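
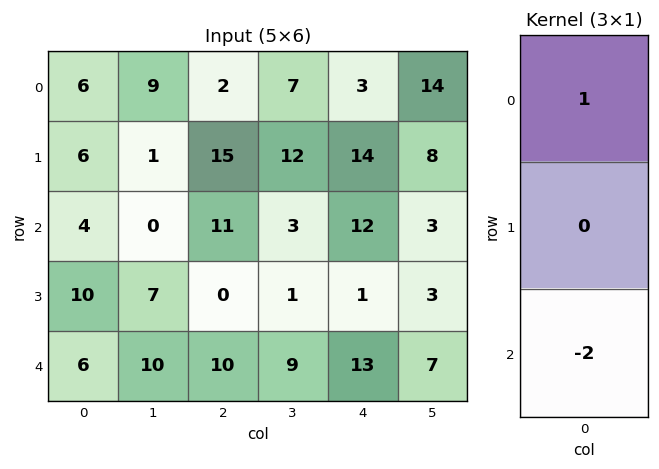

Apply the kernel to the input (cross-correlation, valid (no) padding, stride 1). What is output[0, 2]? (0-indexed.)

The receptive field on the input at this output position is [2 / 15 / 11]. Elementwise product with the kernel and sum: 2·1 + 11·-2.

-20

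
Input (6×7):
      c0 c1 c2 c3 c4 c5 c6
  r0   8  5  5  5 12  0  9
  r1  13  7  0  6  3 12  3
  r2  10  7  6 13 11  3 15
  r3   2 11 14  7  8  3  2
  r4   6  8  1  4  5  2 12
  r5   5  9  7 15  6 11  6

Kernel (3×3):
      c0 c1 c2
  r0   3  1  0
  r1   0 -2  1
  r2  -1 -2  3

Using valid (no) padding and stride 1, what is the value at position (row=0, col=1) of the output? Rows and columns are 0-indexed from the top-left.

The receptive field on the input at this output position is [5 5 5 / 7 0 6 / 7 6 13]. Elementwise product with the kernel and sum: 5·3 + 5·1 + 0·-2 + 6·1 + 7·-1 + 6·-2 + 13·3.

46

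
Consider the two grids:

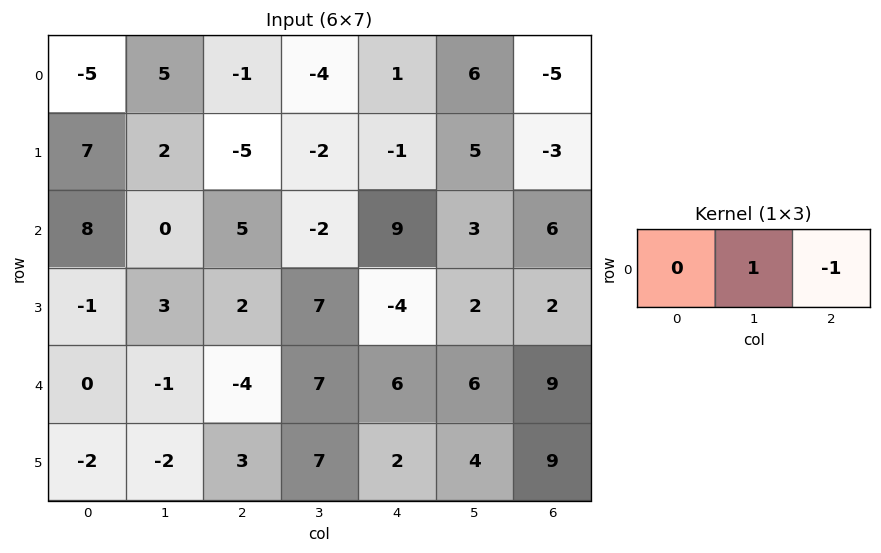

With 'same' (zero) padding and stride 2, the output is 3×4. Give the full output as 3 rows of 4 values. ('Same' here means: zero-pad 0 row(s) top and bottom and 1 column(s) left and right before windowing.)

-10 3 -5 -5
8 7 6 6
1 -11 0 9

Output[0,0]: The receptive field on the zero-padded input at this output position is [0 -5 5]. Elementwise product with the kernel and sum: -5·1 + 5·-1.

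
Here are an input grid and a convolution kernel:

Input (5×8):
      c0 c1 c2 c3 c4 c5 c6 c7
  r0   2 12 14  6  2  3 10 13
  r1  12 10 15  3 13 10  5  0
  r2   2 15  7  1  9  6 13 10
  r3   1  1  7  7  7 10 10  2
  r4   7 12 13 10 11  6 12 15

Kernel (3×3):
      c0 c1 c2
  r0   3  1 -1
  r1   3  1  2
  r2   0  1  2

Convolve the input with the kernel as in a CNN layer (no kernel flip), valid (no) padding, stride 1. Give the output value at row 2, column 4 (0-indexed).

101

The receptive field on the input at this output position is [9 6 13 / 7 10 10 / 11 6 12]. Elementwise product with the kernel and sum: 9·3 + 6·1 + 13·-1 + 7·3 + 10·1 + 10·2 + 6·1 + 12·2.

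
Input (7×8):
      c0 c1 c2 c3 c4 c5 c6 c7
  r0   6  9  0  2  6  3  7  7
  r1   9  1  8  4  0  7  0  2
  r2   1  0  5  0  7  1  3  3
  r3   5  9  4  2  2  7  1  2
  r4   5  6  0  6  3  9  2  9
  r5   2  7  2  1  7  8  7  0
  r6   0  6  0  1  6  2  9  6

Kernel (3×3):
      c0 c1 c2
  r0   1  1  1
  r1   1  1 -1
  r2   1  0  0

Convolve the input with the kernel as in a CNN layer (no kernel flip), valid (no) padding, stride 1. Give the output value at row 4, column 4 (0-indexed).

28

The receptive field on the input at this output position is [3 9 2 / 7 8 7 / 6 2 9]. Elementwise product with the kernel and sum: 3·1 + 9·1 + 2·1 + 7·1 + 8·1 + 7·-1 + 6·1.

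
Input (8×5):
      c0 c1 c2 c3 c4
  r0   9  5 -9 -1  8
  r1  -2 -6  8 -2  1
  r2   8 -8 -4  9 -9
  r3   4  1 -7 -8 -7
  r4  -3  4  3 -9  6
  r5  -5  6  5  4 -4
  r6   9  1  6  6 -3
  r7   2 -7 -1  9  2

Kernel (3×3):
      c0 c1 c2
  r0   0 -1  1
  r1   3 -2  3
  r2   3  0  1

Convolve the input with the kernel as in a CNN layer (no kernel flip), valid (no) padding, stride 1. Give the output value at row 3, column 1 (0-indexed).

0

The receptive field on the input at this output position is [1 -7 -8 / 4 3 -9 / 6 5 4]. Elementwise product with the kernel and sum: -7·-1 + -8·1 + 4·3 + 3·-2 + -9·3 + 6·3 + 4·1.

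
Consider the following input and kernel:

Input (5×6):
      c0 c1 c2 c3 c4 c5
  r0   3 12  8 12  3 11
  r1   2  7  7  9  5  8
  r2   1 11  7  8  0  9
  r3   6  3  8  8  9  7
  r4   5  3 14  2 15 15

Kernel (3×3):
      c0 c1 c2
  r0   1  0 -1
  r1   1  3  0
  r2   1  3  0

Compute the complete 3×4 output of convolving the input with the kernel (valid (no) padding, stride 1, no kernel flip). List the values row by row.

Output[0,0]: The receptive field on the input at this output position is [3 12 8 / 2 7 7 / 1 11 7]. Elementwise product with the kernel and sum: 3·1 + 8·-1 + 2·1 + 7·3 + 1·1 + 11·3.
Output[0,1]: The receptive field on the input at this output position is [12 8 12 / 7 7 9 / 11 7 8]. Elementwise product with the kernel and sum: 12·1 + 12·-1 + 7·1 + 7·3 + 11·1 + 7·3.

52 60 70 33
44 57 65 44
23 75 59 81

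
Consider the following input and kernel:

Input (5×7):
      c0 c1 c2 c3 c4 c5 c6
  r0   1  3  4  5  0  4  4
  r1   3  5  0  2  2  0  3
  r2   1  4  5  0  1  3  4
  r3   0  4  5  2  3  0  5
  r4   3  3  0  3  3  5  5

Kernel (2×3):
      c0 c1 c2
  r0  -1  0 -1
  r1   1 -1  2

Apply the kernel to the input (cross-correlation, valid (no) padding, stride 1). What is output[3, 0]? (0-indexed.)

-5

The receptive field on the input at this output position is [0 4 5 / 3 3 0]. Elementwise product with the kernel and sum: 0·-1 + 5·-1 + 3·1 + 3·-1 + 0·2.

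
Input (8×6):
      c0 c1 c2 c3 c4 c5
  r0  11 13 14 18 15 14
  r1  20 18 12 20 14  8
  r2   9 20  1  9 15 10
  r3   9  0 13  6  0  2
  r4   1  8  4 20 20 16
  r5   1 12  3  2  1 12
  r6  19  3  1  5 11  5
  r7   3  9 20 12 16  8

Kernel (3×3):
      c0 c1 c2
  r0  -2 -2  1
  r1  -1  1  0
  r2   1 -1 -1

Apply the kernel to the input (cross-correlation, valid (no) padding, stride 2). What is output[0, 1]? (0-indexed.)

The receptive field on the input at this output position is [14 18 15 / 12 20 14 / 1 9 15]. Elementwise product with the kernel and sum: 14·-2 + 18·-2 + 15·1 + 12·-1 + 20·1 + 1·1 + 9·-1 + 15·-1.

-64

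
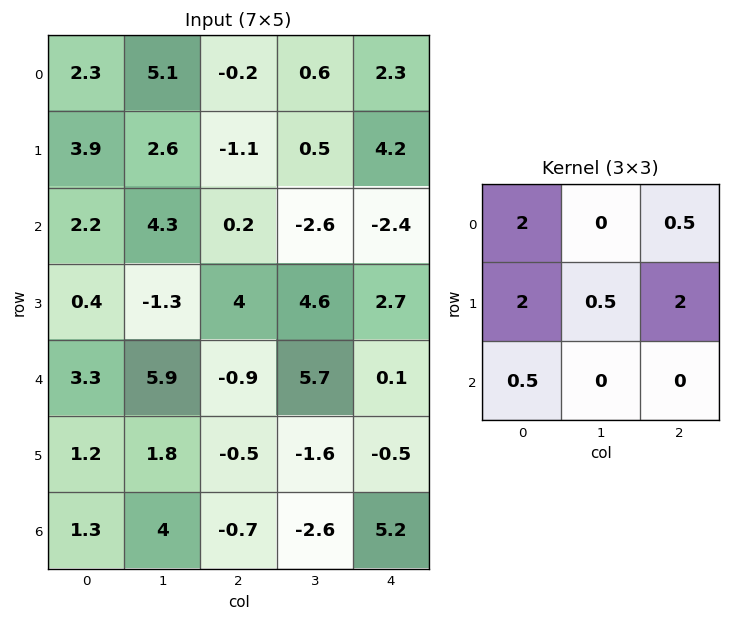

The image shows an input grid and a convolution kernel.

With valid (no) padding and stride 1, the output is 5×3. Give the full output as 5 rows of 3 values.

Output[0,0]: The receptive field on the input at this output position is [2.3 5.1 -0.2 / 3.9 2.6 -1.1 / 2.2 4.3 0.2]. Elementwise product with the kernel and sum: 2.3·2 + -0.2·0.5 + 3.9·2 + 2.6·0.5 + -1.1·2 + 2.2·0.5.
Output[0,1]: The receptive field on the input at this output position is [5.1 -0.2 0.6 / 2.6 -1.1 0.5 / 4.3 0.2 -2.6]. Elementwise product with the kernel and sum: 5.1·2 + 0.6·0.5 + 2.6·2 + -1.1·0.5 + 0.5·2 + 4.3·0.5.

12.5 18.3 7.3
14.4 8.3 -3.8
14.3 18.85 14.45
11.15 23.35 10.35
9.1 16.8 -4.9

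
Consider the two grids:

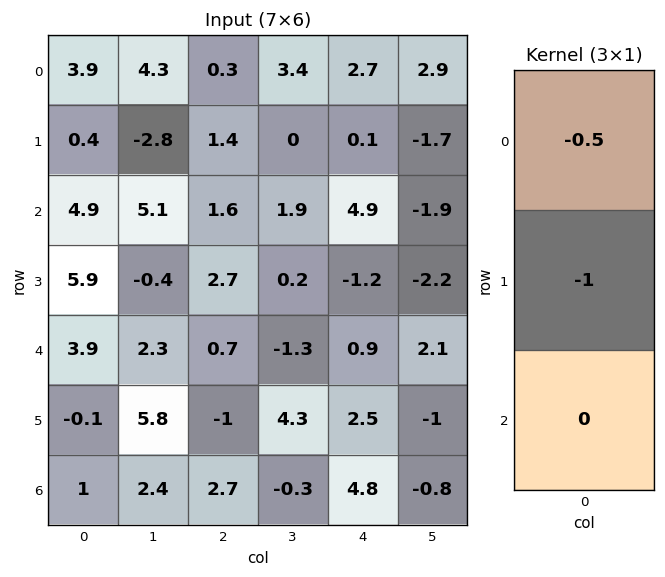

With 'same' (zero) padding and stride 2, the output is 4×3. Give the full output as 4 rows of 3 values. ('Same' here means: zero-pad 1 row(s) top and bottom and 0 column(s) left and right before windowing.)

Output[0,0]: The receptive field on the zero-padded input at this output position is [0 / 3.9 / 0.4]. Elementwise product with the kernel and sum: 0·-0.5 + 3.9·-1.

-3.9 -0.3 -2.7
-5.1 -2.3 -4.95
-6.85 -2.05 -0.3
-0.95 -2.2 -6.05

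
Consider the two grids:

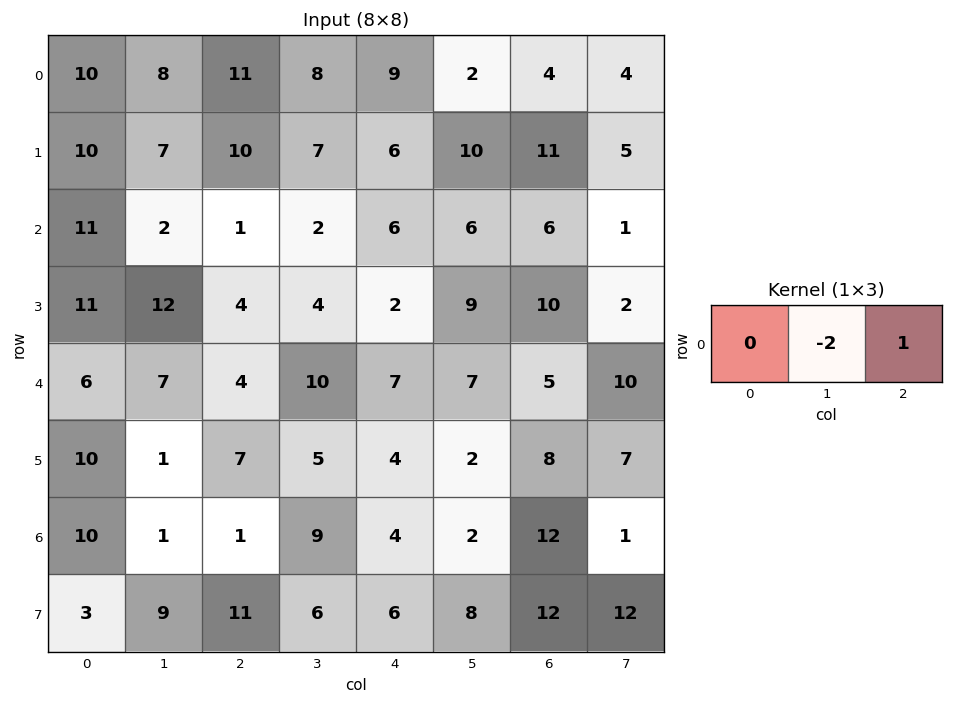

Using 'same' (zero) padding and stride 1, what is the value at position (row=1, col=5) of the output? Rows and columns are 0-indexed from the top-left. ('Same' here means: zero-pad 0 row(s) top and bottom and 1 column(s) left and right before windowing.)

-9

The receptive field on the zero-padded input at this output position is [6 10 11]. Elementwise product with the kernel and sum: 10·-2 + 11·1.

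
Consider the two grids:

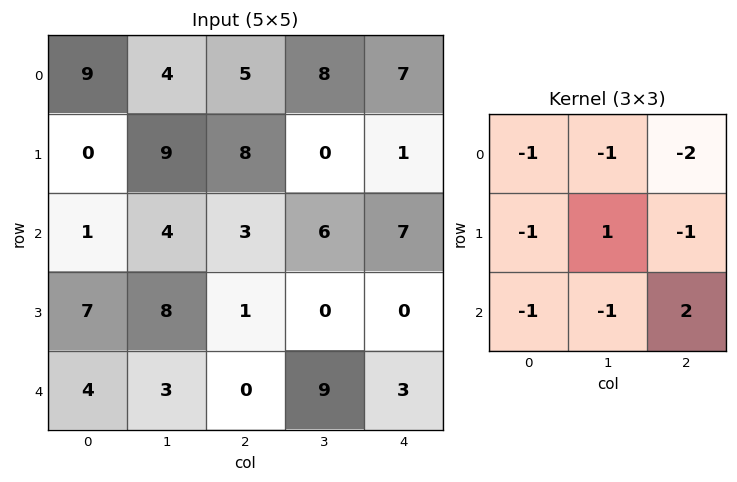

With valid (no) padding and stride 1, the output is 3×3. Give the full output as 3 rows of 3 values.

Output[0,0]: The receptive field on the input at this output position is [9 4 5 / 0 9 8 / 1 4 3]. Elementwise product with the kernel and sum: 9·-1 + 4·-1 + 5·-2 + 0·-1 + 9·1 + 8·-1 + 1·-1 + 4·-1 + 3·2.
Output[0,1]: The receptive field on the input at this output position is [4 5 8 / 9 8 0 / 4 3 6]. Elementwise product with the kernel and sum: 4·-1 + 5·-1 + 8·-2 + 9·-1 + 8·1 + 0·-1 + 4·-1 + 3·-1 + 6·2.

-21 -21 -31
-38 -33 -15
-18 -11 -27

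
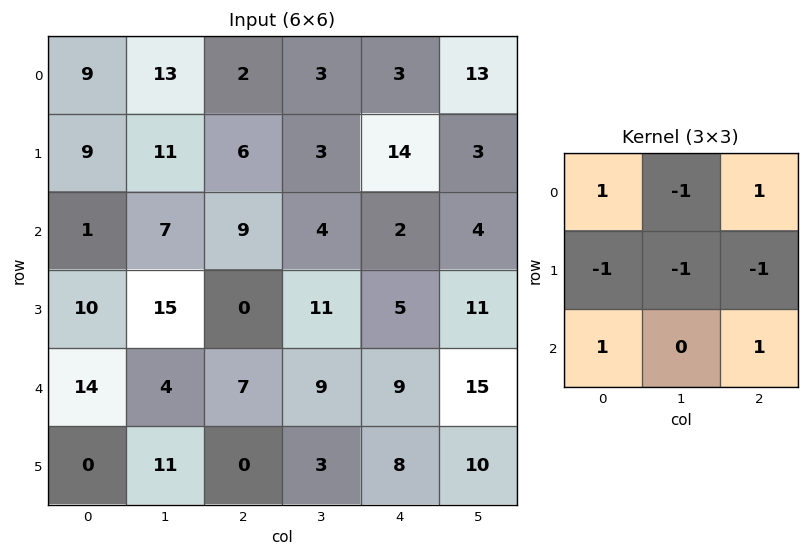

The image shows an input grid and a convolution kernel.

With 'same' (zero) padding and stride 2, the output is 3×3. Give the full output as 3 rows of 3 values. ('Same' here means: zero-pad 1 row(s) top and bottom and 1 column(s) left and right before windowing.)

Output[0,0]: The receptive field on the zero-padded input at this output position is [0 0 0 / 0 9 13 / 0 9 11]. Elementwise product with the kernel and sum: 0·1 + 0·-1 + 0·1 + 0·-1 + 9·-1 + 13·-1 + 0·1 + 11·1.
Output[0,1]: The receptive field on the zero-padded input at this output position is [0 0 0 / 13 2 3 / 11 6 3]. Elementwise product with the kernel and sum: 0·1 + 0·-1 + 0·1 + 13·-1 + 2·-1 + 3·-1 + 11·1 + 3·1.

-11 -4 -13
9 14 4
-2 20 -3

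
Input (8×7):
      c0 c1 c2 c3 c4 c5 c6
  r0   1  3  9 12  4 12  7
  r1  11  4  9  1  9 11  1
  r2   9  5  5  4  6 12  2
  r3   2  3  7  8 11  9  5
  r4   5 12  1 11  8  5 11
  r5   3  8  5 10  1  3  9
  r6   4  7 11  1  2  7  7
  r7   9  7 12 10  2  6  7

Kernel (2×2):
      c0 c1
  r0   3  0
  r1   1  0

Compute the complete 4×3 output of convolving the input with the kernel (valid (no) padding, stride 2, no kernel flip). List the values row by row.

Output[0,0]: The receptive field on the input at this output position is [1 3 / 11 4]. Elementwise product with the kernel and sum: 1·3 + 11·1.

14 36 21
29 22 29
18 8 25
21 45 8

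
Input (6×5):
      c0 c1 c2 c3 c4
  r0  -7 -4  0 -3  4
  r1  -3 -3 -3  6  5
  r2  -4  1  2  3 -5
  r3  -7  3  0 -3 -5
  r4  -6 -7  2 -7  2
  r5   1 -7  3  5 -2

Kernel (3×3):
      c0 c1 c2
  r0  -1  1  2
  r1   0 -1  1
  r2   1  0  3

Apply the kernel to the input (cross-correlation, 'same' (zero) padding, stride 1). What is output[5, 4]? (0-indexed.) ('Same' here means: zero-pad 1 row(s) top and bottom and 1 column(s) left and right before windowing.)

The receptive field on the zero-padded input at this output position is [-7 2 0 / 5 -2 0 / 0 0 0]. Elementwise product with the kernel and sum: -7·-1 + 2·1 + 0·2 + -2·-1 + 0·1 + 0·1 + 0·3.

11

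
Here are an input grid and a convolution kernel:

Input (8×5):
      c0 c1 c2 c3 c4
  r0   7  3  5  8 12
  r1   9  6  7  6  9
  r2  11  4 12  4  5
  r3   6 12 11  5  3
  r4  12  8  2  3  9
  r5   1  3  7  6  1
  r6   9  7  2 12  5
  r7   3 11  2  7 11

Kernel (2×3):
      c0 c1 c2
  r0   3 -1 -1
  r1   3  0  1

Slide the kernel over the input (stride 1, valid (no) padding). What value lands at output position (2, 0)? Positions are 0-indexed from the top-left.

46

The receptive field on the input at this output position is [11 4 12 / 6 12 11]. Elementwise product with the kernel and sum: 11·3 + 4·-1 + 12·-1 + 6·3 + 11·1.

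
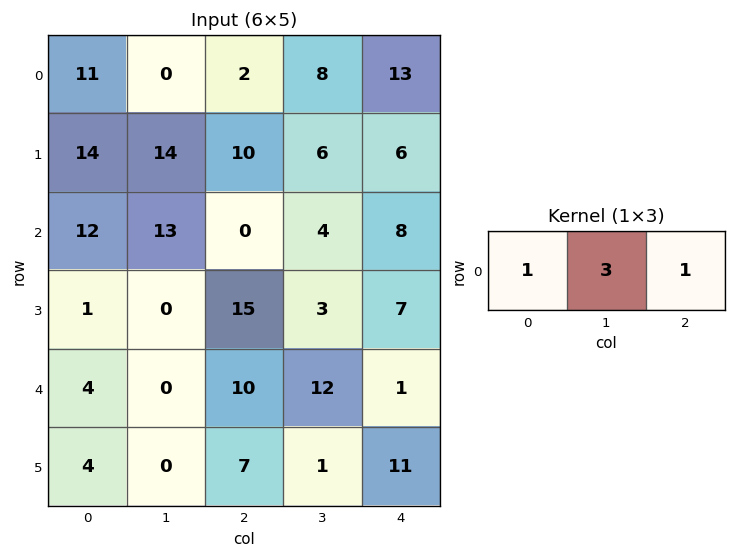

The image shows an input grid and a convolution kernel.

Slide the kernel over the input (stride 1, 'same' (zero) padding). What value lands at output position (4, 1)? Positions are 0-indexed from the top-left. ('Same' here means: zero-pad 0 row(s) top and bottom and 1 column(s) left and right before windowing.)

The receptive field on the zero-padded input at this output position is [4 0 10]. Elementwise product with the kernel and sum: 4·1 + 0·3 + 10·1.

14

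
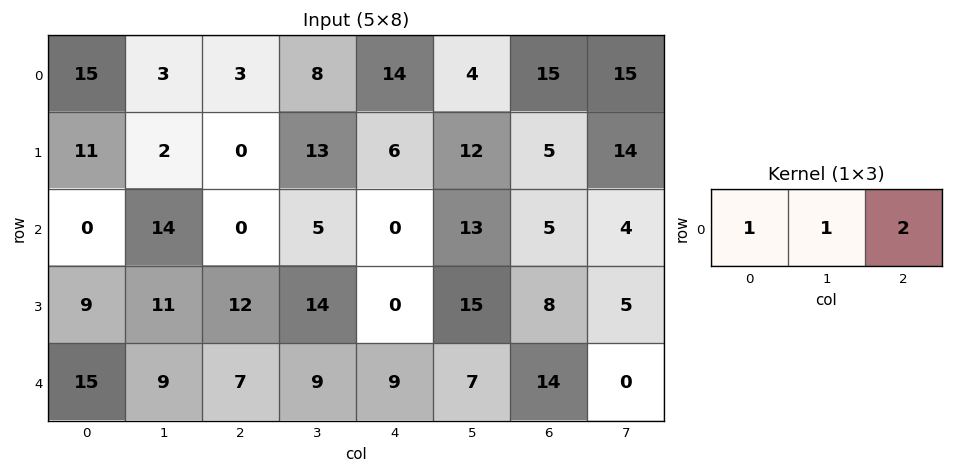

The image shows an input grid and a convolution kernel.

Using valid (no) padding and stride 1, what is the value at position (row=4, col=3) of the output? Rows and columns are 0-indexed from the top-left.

The receptive field on the input at this output position is [9 9 7]. Elementwise product with the kernel and sum: 9·1 + 9·1 + 7·2.

32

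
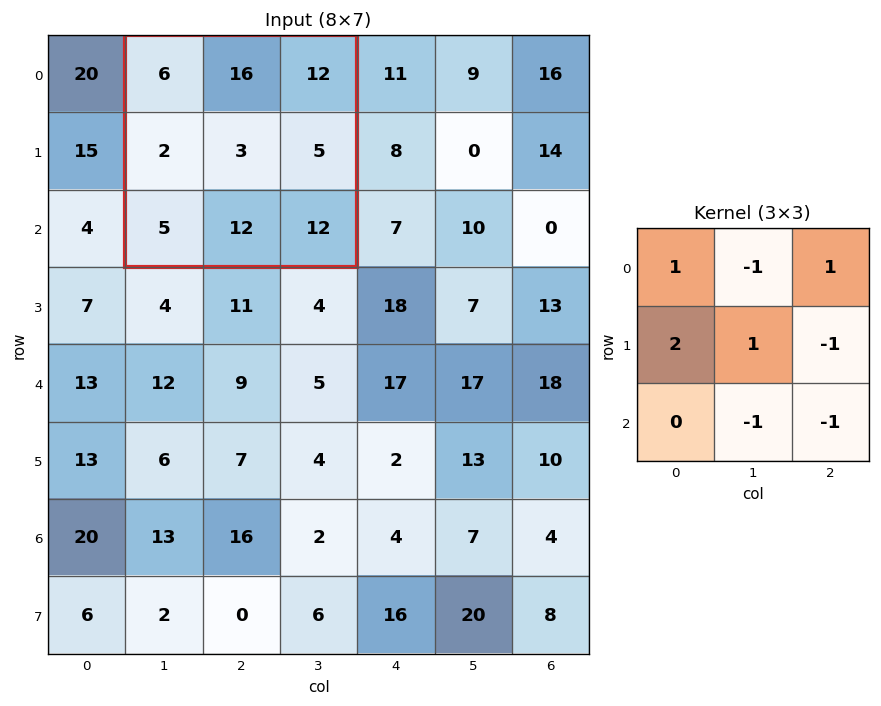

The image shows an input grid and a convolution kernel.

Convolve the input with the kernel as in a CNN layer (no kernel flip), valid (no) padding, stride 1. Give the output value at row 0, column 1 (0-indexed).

The receptive field on the input at this output position is [6 16 12 / 2 3 5 / 5 12 12]. Elementwise product with the kernel and sum: 6·1 + 16·-1 + 12·1 + 2·2 + 3·1 + 5·-1 + 12·-1 + 12·-1.

-20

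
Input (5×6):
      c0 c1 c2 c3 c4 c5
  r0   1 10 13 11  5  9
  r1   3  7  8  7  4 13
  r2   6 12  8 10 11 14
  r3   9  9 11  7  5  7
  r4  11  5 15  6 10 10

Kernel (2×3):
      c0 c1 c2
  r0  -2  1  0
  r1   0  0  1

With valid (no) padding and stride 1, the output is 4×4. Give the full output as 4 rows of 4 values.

16 0 -11 -4
9 4 2 4
11 -9 -1 -2
6 -1 -5 1

Output[0,0]: The receptive field on the input at this output position is [1 10 13 / 3 7 8]. Elementwise product with the kernel and sum: 1·-2 + 10·1 + 8·1.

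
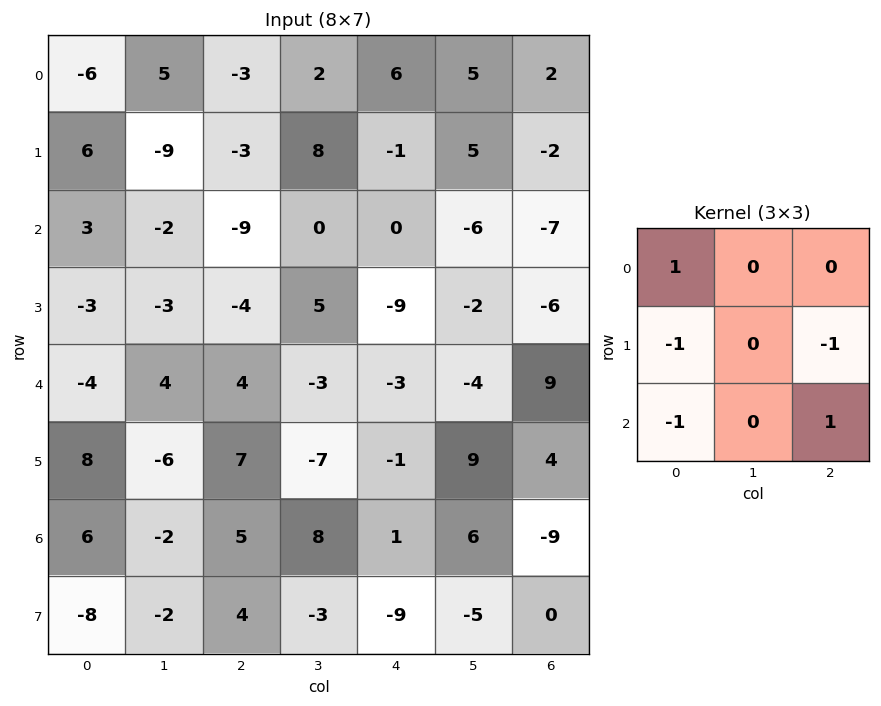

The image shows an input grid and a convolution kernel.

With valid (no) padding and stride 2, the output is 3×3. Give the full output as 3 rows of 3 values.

Output[0,0]: The receptive field on the input at this output position is [-6 5 -3 / 6 -9 -3 / 3 -2 -9]. Elementwise product with the kernel and sum: -6·1 + 6·-1 + -3·-1 + 3·-1 + -9·1.
Output[0,1]: The receptive field on the input at this output position is [-3 2 6 / -3 8 -1 / -9 0 0]. Elementwise product with the kernel and sum: -3·1 + -3·-1 + -1·-1 + -9·-1 + 0·1.

-21 10 2
18 -3 27
-20 -6 -16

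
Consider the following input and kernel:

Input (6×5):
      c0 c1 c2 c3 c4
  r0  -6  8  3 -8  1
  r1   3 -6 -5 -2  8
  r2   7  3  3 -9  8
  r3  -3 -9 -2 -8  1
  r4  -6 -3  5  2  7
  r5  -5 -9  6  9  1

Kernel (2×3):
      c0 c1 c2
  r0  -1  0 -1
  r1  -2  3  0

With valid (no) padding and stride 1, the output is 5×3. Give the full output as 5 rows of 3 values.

-21 -3 0
-3 11 -36
-31 18 -31
8 38 -3
-16 37 3

Output[0,0]: The receptive field on the input at this output position is [-6 8 3 / 3 -6 -5]. Elementwise product with the kernel and sum: -6·-1 + 3·-1 + 3·-2 + -6·3.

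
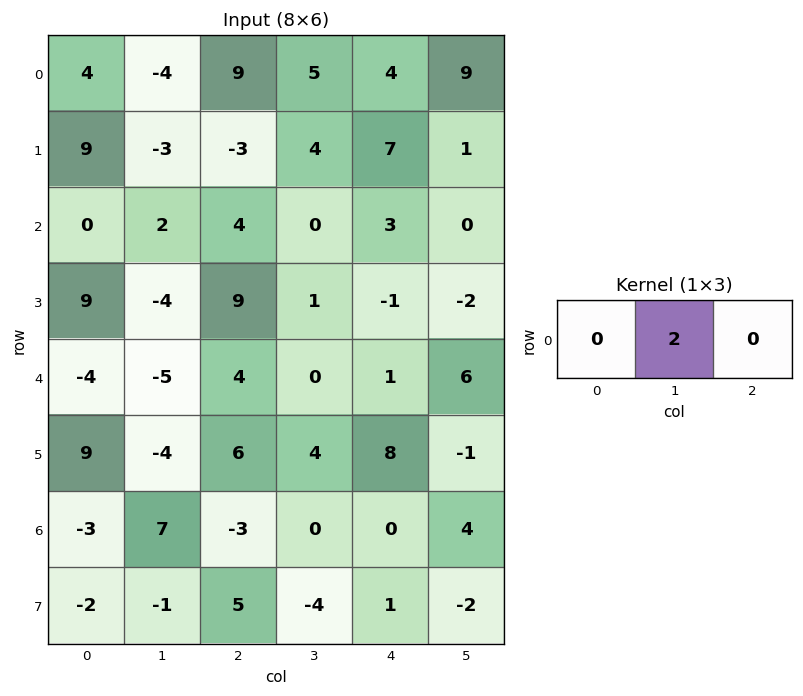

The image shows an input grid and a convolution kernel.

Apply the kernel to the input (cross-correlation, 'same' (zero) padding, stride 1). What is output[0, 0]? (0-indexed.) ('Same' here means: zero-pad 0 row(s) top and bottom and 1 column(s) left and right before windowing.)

8

The receptive field on the zero-padded input at this output position is [0 4 -4]. Elementwise product with the kernel and sum: 4·2.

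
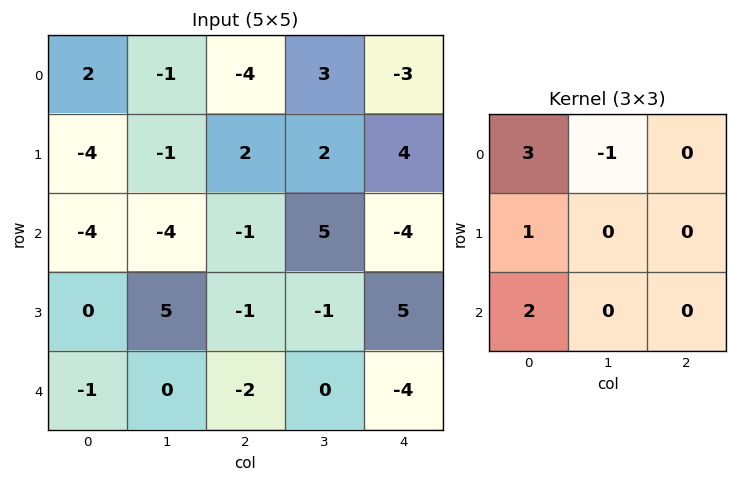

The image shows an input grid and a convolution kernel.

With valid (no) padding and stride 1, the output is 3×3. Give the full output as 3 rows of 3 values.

Output[0,0]: The receptive field on the input at this output position is [2 -1 -4 / -4 -1 2 / -4 -4 -1]. Elementwise product with the kernel and sum: 2·3 + -1·-1 + -4·1 + -4·2.
Output[0,1]: The receptive field on the input at this output position is [-1 -4 3 / -1 2 2 / -4 -1 5]. Elementwise product with the kernel and sum: -1·3 + -4·-1 + -1·1 + -4·2.

-5 -8 -15
-15 1 1
-10 -6 -13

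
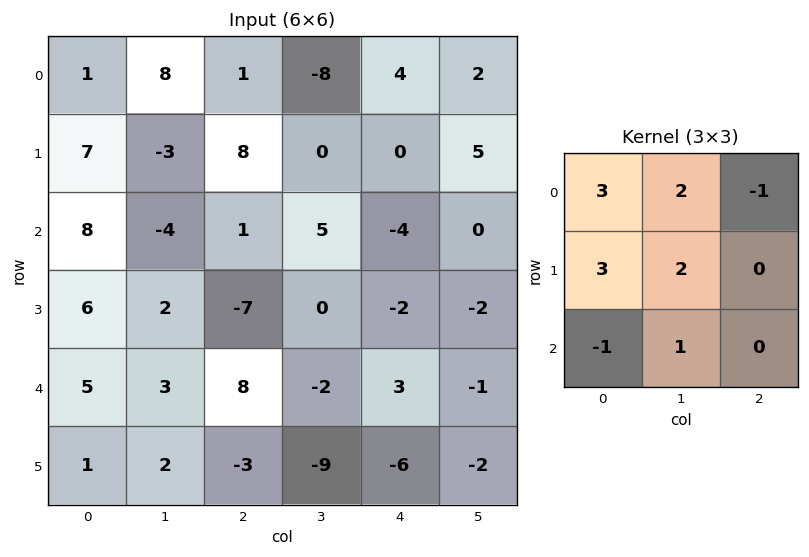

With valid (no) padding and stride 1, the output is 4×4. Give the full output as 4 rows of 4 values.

21 46 11 -27
19 -12 44 0
35 -18 -14 8
51 12 -5 1

Output[0,0]: The receptive field on the input at this output position is [1 8 1 / 7 -3 8 / 8 -4 1]. Elementwise product with the kernel and sum: 1·3 + 8·2 + 1·-1 + 7·3 + -3·2 + 8·-1 + -4·1.
Output[0,1]: The receptive field on the input at this output position is [8 1 -8 / -3 8 0 / -4 1 5]. Elementwise product with the kernel and sum: 8·3 + 1·2 + -8·-1 + -3·3 + 8·2 + -4·-1 + 1·1.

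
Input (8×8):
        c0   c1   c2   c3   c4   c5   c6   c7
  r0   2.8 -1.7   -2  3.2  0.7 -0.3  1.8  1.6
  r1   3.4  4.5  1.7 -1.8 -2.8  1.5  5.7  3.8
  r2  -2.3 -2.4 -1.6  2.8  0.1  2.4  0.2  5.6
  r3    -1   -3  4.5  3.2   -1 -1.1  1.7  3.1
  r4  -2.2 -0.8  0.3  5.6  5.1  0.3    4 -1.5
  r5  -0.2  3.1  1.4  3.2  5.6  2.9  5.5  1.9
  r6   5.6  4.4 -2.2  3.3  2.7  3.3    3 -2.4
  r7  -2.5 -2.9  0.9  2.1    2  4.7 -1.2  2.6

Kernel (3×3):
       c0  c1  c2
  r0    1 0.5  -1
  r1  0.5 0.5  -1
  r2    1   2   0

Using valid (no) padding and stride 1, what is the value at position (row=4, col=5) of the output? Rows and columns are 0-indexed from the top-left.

The receptive field on the input at this output position is [0.3 4 -1.5 / 2.9 5.5 1.9 / 3.3 3 -2.4]. Elementwise product with the kernel and sum: 0.3·1 + 4·0.5 + -1.5·-1 + 2.9·0.5 + 5.5·0.5 + 1.9·-1 + 3.3·1 + 3·2.

15.4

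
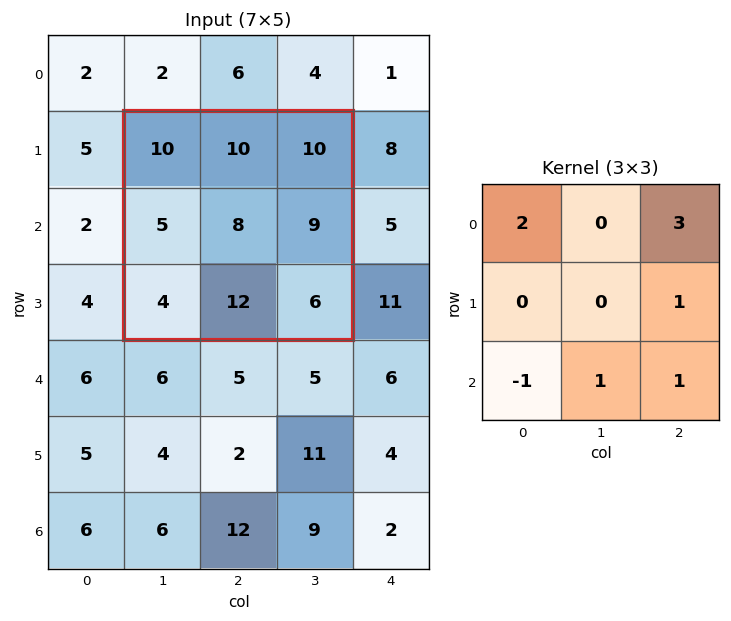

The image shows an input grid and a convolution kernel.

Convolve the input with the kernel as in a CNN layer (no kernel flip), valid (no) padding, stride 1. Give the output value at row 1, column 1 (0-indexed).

73

The receptive field on the input at this output position is [10 10 10 / 5 8 9 / 4 12 6]. Elementwise product with the kernel and sum: 10·2 + 10·3 + 9·1 + 4·-1 + 12·1 + 6·1.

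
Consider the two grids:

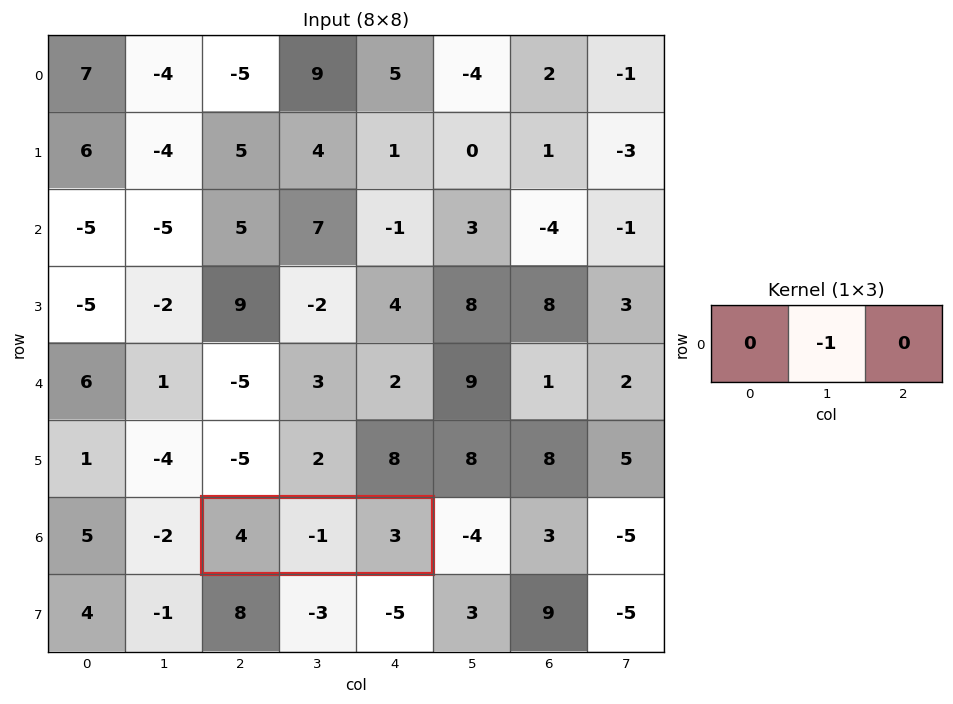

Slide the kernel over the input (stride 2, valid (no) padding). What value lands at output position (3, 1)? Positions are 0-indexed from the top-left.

The receptive field on the input at this output position is [4 -1 3]. Elementwise product with the kernel and sum: -1·-1.

1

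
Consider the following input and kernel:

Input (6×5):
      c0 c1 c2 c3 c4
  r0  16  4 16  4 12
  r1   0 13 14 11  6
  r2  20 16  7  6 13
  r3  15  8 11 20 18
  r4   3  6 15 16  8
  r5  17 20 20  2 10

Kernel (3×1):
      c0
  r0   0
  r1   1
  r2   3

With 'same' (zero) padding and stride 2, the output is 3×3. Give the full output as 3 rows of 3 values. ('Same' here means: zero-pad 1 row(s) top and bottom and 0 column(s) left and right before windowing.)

Output[0,0]: The receptive field on the zero-padded input at this output position is [0 / 16 / 0]. Elementwise product with the kernel and sum: 16·1 + 0·3.

16 58 30
65 40 67
54 75 38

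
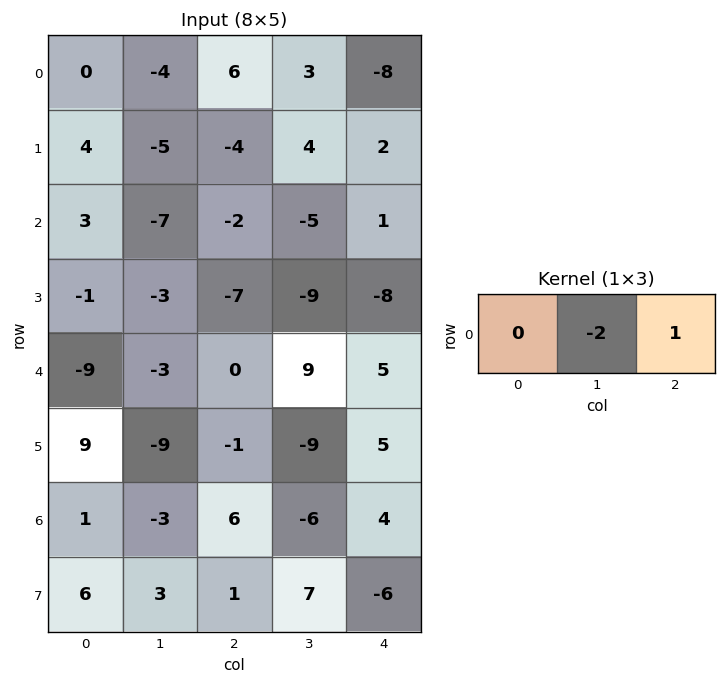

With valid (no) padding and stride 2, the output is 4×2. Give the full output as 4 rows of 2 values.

Output[0,0]: The receptive field on the input at this output position is [0 -4 6]. Elementwise product with the kernel and sum: -4·-2 + 6·1.

14 -14
12 11
6 -13
12 16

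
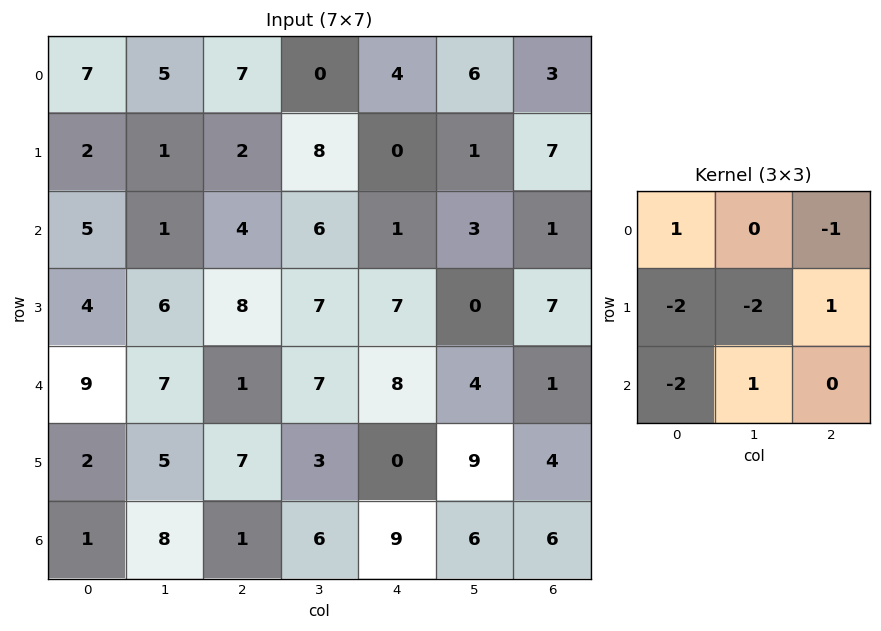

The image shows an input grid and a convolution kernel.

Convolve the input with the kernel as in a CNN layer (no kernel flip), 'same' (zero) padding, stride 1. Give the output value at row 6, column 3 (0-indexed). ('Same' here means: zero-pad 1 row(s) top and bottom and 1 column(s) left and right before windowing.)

The receptive field on the zero-padded input at this output position is [7 3 0 / 1 6 9 / 0 0 0]. Elementwise product with the kernel and sum: 7·1 + 0·-1 + 1·-2 + 6·-2 + 9·1 + 0·-2 + 0·1.

2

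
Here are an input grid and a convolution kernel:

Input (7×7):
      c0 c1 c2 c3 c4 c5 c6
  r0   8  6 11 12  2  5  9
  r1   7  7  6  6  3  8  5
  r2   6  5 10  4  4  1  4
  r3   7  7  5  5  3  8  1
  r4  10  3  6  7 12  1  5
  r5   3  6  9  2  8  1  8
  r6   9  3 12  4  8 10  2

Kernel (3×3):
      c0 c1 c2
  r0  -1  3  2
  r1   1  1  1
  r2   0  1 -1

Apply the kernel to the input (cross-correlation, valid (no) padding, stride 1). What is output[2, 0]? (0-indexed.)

45

The receptive field on the input at this output position is [6 5 10 / 7 7 5 / 10 3 6]. Elementwise product with the kernel and sum: 6·-1 + 5·3 + 10·2 + 7·1 + 7·1 + 5·1 + 3·1 + 6·-1.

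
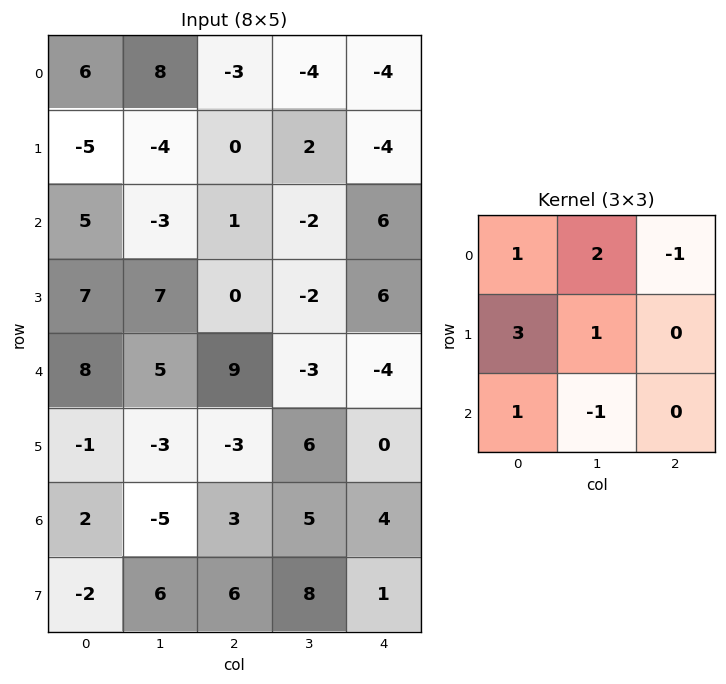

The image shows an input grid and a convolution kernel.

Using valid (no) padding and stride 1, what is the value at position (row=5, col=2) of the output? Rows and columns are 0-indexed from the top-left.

21

The receptive field on the input at this output position is [-3 6 0 / 3 5 4 / 6 8 1]. Elementwise product with the kernel and sum: -3·1 + 6·2 + 0·-1 + 3·3 + 5·1 + 6·1 + 8·-1.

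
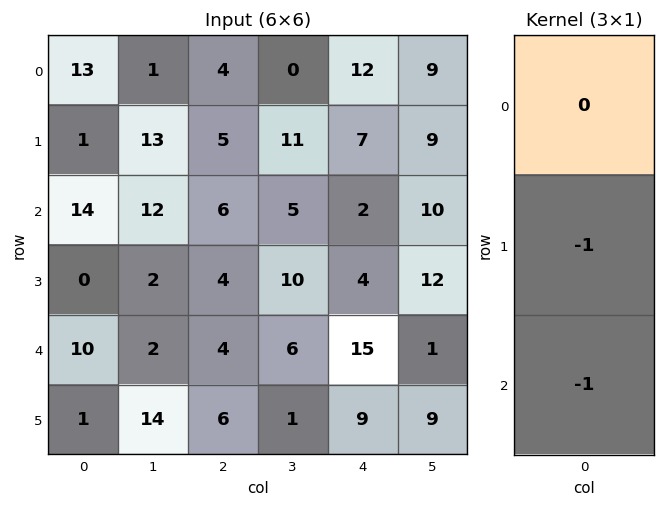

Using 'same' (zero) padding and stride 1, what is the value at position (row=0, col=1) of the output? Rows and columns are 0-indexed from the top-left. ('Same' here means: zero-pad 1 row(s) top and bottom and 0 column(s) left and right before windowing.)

-14

The receptive field on the zero-padded input at this output position is [0 / 1 / 13]. Elementwise product with the kernel and sum: 1·-1 + 13·-1.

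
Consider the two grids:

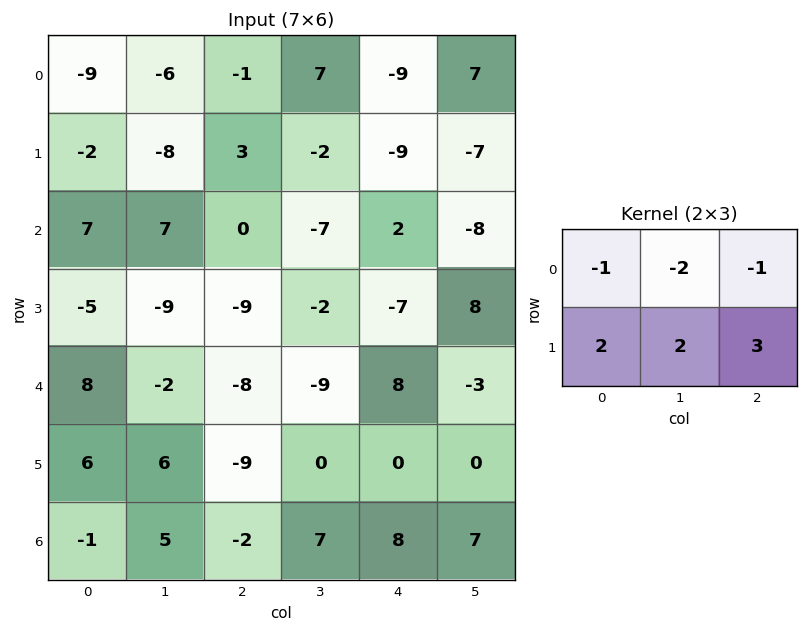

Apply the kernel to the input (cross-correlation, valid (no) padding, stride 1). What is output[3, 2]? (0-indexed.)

10

The receptive field on the input at this output position is [-9 -2 -7 / -8 -9 8]. Elementwise product with the kernel and sum: -9·-1 + -2·-2 + -7·-1 + -8·2 + -9·2 + 8·3.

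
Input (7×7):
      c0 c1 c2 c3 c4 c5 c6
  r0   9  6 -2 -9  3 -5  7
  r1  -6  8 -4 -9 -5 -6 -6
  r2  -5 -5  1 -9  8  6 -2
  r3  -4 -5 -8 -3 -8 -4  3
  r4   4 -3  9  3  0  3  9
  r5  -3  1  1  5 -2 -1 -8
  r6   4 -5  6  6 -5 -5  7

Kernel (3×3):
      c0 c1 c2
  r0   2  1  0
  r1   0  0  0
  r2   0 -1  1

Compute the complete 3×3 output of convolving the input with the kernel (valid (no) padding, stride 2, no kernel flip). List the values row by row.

30 4 -7
-3 -10 28
16 10 15

Output[0,0]: The receptive field on the input at this output position is [9 6 -2 / -6 8 -4 / -5 -5 1]. Elementwise product with the kernel and sum: 9·2 + 6·1 + -5·-1 + 1·1.
Output[0,1]: The receptive field on the input at this output position is [-2 -9 3 / -4 -9 -5 / 1 -9 8]. Elementwise product with the kernel and sum: -2·2 + -9·1 + -9·-1 + 8·1.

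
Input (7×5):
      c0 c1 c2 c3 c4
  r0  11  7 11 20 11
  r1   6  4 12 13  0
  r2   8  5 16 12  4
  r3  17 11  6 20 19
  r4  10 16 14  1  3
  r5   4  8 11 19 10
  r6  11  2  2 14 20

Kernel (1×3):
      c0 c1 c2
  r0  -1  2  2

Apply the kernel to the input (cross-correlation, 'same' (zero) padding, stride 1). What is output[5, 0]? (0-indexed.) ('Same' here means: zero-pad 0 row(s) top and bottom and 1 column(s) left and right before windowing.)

The receptive field on the zero-padded input at this output position is [0 4 8]. Elementwise product with the kernel and sum: 0·-1 + 4·2 + 8·2.

24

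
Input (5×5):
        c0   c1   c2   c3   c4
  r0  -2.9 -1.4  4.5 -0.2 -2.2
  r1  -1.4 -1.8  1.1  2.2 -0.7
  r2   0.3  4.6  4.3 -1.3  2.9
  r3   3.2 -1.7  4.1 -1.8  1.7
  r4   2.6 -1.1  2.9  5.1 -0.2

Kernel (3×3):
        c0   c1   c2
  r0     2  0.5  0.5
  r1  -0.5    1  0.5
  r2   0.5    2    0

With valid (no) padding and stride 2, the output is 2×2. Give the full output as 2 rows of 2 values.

4.55 8.65
2.9 18.05

Output[0,0]: The receptive field on the input at this output position is [-2.9 -1.4 4.5 / -1.4 -1.8 1.1 / 0.3 4.6 4.3]. Elementwise product with the kernel and sum: -2.9·2 + -1.4·0.5 + 4.5·0.5 + -1.4·-0.5 + -1.8·1 + 1.1·0.5 + 0.3·0.5 + 4.6·2.
Output[0,1]: The receptive field on the input at this output position is [4.5 -0.2 -2.2 / 1.1 2.2 -0.7 / 4.3 -1.3 2.9]. Elementwise product with the kernel and sum: 4.5·2 + -0.2·0.5 + -2.2·0.5 + 1.1·-0.5 + 2.2·1 + -0.7·0.5 + 4.3·0.5 + -1.3·2.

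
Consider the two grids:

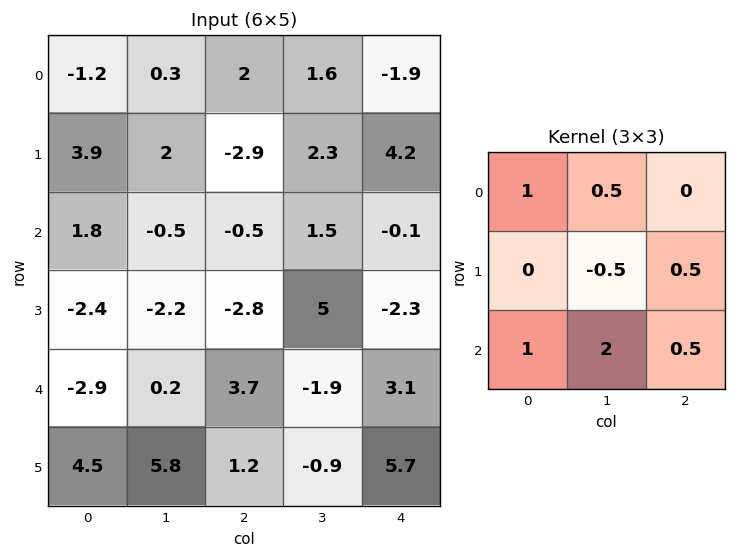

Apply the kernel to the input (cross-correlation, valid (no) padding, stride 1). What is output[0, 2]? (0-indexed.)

6.2

The receptive field on the input at this output position is [2 1.6 -1.9 / -2.9 2.3 4.2 / -0.5 1.5 -0.1]. Elementwise product with the kernel and sum: 2·1 + 1.6·0.5 + 2.3·-0.5 + 4.2·0.5 + -0.5·1 + 1.5·2 + -0.1·0.5.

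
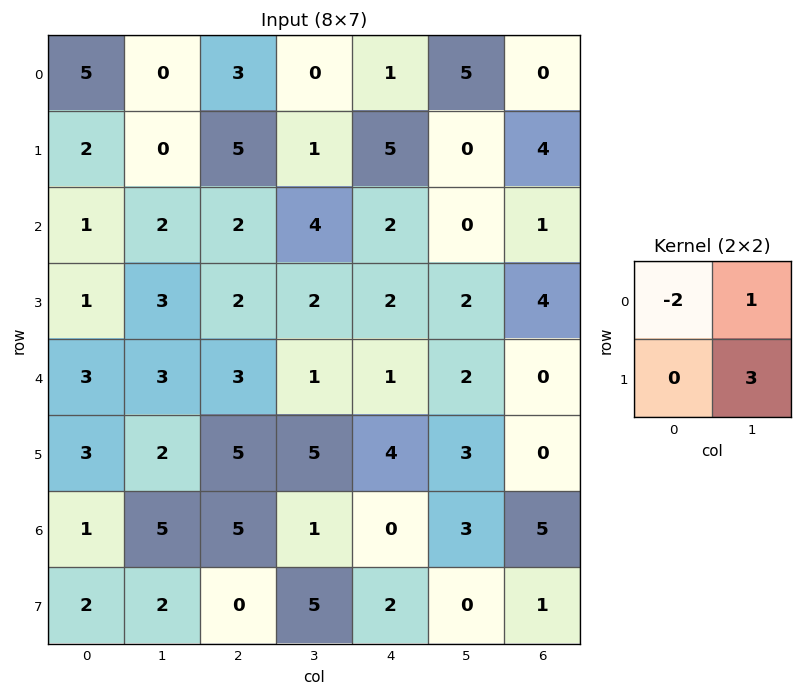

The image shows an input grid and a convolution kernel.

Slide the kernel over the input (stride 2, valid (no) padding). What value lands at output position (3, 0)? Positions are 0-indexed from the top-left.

The receptive field on the input at this output position is [1 5 / 2 2]. Elementwise product with the kernel and sum: 1·-2 + 5·1 + 2·3.

9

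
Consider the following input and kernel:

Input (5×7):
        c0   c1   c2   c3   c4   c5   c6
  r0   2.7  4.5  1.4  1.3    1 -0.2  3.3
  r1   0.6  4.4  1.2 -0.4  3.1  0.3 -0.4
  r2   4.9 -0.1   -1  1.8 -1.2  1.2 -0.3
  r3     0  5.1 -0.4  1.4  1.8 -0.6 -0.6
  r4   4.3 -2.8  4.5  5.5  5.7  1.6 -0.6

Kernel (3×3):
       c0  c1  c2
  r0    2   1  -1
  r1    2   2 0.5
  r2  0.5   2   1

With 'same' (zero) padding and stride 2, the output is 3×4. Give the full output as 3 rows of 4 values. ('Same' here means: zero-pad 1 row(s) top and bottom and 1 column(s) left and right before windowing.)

13.25 16.65 10.8 5.55
11.05 12.25 7.5 0.5
2.1 14.55 28.4 0.2

Output[0,0]: The receptive field on the zero-padded input at this output position is [0 0 0 / 0 2.7 4.5 / 0 0.6 4.4]. Elementwise product with the kernel and sum: 0·2 + 0·1 + 0·-1 + 0·2 + 2.7·2 + 4.5·0.5 + 0·0.5 + 0.6·2 + 4.4·1.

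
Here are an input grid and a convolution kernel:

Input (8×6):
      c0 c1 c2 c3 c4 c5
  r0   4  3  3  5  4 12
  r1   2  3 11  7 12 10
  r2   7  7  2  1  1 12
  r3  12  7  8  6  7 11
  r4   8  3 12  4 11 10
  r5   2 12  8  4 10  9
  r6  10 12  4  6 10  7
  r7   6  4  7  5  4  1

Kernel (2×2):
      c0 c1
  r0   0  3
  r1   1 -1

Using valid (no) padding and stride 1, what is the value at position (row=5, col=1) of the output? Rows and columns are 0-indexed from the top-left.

The receptive field on the input at this output position is [12 8 / 12 4]. Elementwise product with the kernel and sum: 8·3 + 12·1 + 4·-1.

32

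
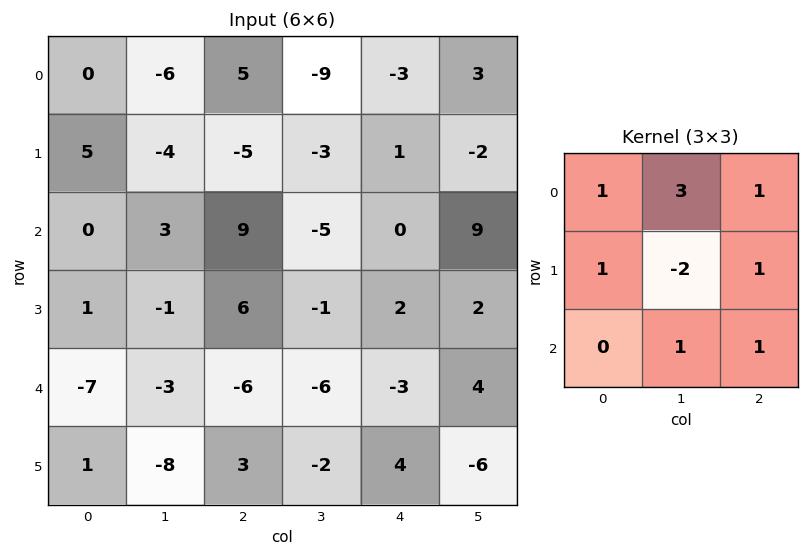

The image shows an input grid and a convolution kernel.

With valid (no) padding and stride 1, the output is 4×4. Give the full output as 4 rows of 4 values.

7 7 -28 -13
-4 -37 7 6
18 -1 -5 2
-8 20 10 9

Output[0,0]: The receptive field on the input at this output position is [0 -6 5 / 5 -4 -5 / 0 3 9]. Elementwise product with the kernel and sum: 0·1 + -6·3 + 5·1 + 5·1 + -4·-2 + -5·1 + 3·1 + 9·1.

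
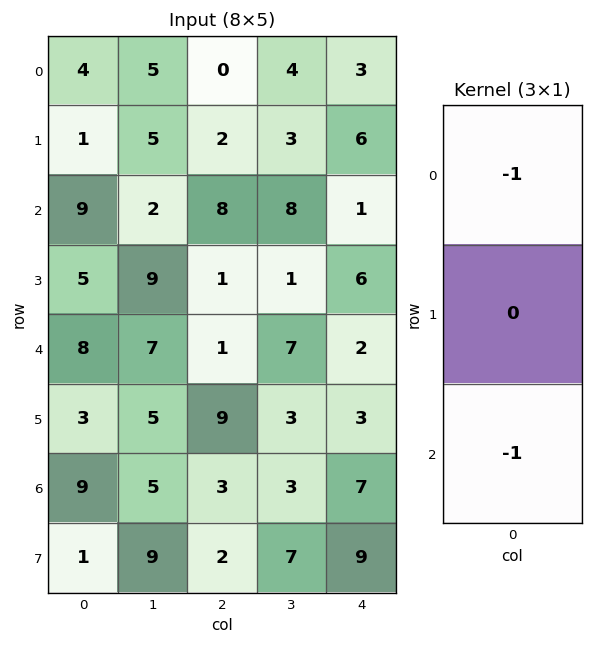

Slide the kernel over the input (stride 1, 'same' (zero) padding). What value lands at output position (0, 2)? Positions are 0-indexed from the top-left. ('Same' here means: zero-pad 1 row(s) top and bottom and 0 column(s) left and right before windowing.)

The receptive field on the zero-padded input at this output position is [0 / 0 / 2]. Elementwise product with the kernel and sum: 0·-1 + 2·-1.

-2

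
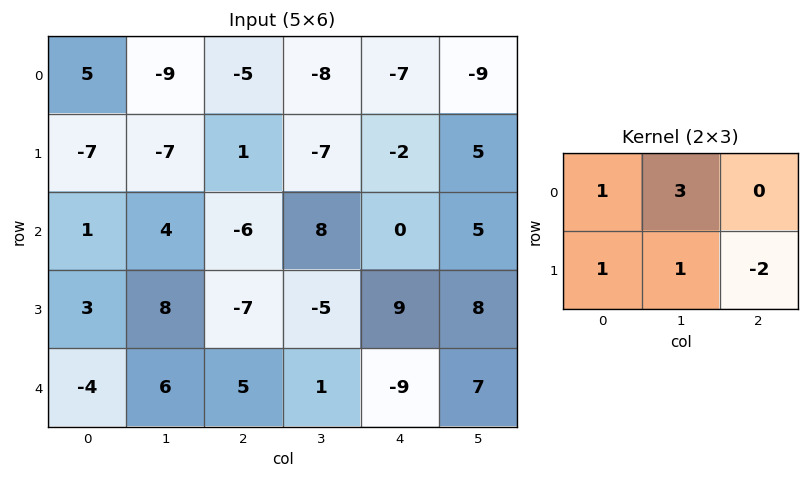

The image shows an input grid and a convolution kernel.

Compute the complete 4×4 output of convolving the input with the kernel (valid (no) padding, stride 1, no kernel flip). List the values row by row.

Output[0,0]: The receptive field on the input at this output position is [5 -9 -5 / -7 -7 1]. Elementwise product with the kernel and sum: 5·1 + -9·3 + -7·1 + -7·1 + 1·-2.

-38 -16 -31 -48
-11 -22 -18 -15
38 -3 -12 -4
19 -4 2 0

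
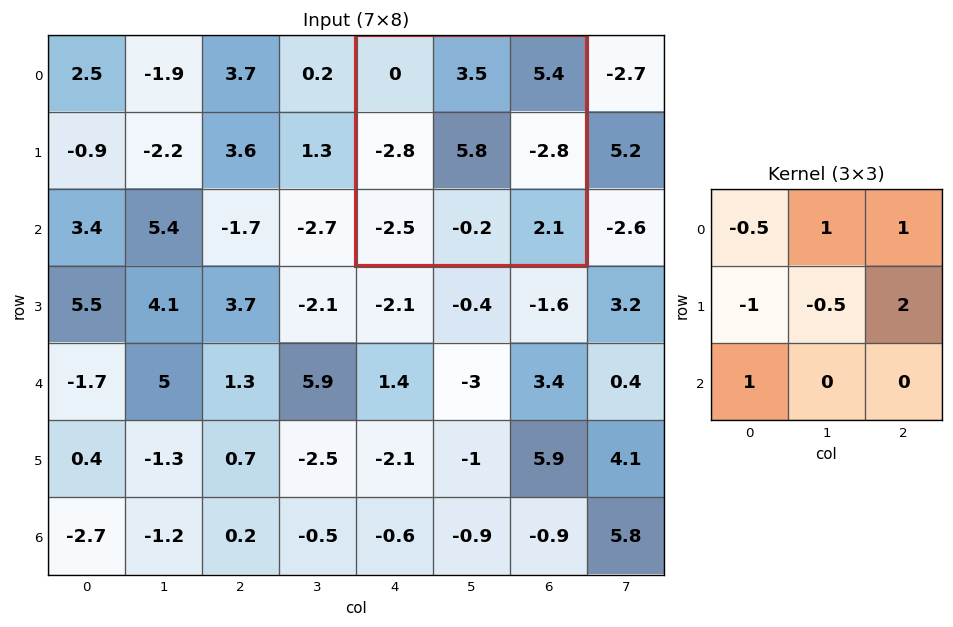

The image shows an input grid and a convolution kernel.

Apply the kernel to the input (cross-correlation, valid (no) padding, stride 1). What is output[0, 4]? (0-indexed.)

0.7

The receptive field on the input at this output position is [0 3.5 5.4 / -2.8 5.8 -2.8 / -2.5 -0.2 2.1]. Elementwise product with the kernel and sum: 0·-0.5 + 3.5·1 + 5.4·1 + -2.8·-1 + 5.8·-0.5 + -2.8·2 + -2.5·1.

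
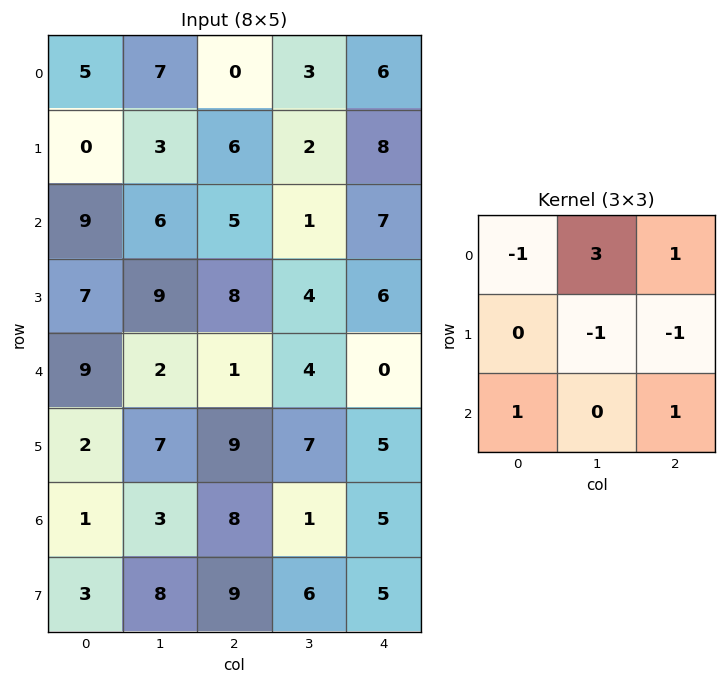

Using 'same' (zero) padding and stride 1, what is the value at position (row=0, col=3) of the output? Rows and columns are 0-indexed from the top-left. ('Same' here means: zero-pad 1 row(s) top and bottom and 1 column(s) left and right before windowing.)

5

The receptive field on the zero-padded input at this output position is [0 0 0 / 0 3 6 / 6 2 8]. Elementwise product with the kernel and sum: 0·-1 + 0·3 + 0·1 + 3·-1 + 6·-1 + 6·1 + 8·1.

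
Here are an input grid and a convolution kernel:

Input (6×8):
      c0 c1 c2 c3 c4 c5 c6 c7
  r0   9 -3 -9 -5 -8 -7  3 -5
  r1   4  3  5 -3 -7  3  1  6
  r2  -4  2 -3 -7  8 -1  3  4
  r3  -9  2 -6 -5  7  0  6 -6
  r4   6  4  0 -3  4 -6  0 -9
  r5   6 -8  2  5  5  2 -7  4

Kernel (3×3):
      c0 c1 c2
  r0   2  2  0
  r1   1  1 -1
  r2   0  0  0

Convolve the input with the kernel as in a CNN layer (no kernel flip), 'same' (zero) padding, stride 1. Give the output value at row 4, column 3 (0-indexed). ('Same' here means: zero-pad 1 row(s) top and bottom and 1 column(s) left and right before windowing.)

-29

The receptive field on the zero-padded input at this output position is [-6 -5 7 / 0 -3 4 / 2 5 5]. Elementwise product with the kernel and sum: -6·2 + -5·2 + 0·1 + -3·1 + 4·-1.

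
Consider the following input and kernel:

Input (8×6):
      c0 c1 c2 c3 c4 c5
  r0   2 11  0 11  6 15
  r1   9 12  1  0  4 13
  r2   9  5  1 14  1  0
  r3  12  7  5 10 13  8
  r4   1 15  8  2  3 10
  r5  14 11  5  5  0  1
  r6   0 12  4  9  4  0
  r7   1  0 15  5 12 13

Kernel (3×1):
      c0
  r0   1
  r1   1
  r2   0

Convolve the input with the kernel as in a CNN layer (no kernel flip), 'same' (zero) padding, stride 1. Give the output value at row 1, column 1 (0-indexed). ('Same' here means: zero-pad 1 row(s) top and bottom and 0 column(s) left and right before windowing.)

23

The receptive field on the zero-padded input at this output position is [11 / 12 / 5]. Elementwise product with the kernel and sum: 11·1 + 12·1.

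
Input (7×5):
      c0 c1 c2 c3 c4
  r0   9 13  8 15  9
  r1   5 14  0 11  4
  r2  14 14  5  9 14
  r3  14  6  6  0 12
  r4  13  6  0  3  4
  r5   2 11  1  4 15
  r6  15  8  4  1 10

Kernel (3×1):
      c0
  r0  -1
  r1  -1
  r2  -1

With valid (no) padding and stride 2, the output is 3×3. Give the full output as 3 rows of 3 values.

-28 -13 -27
-41 -11 -30
-30 -5 -29

Output[0,0]: The receptive field on the input at this output position is [9 / 5 / 14]. Elementwise product with the kernel and sum: 9·-1 + 5·-1 + 14·-1.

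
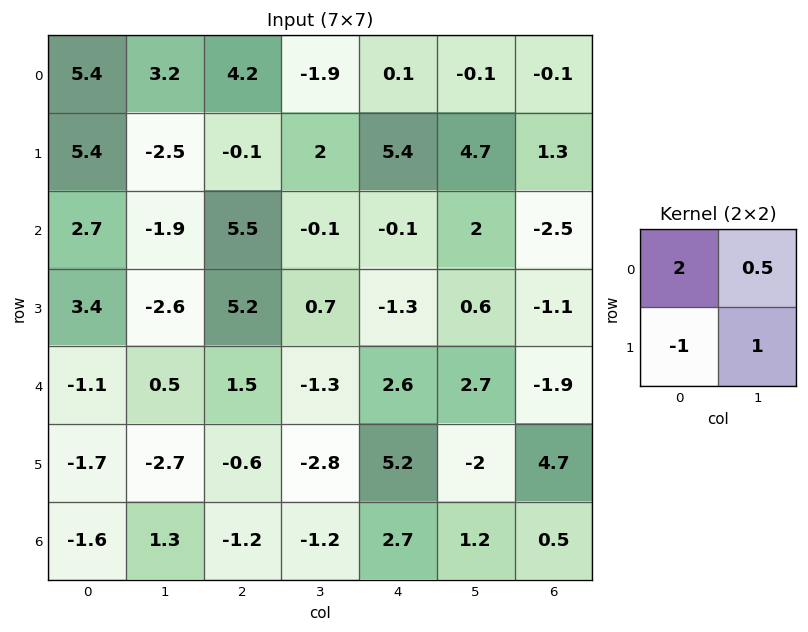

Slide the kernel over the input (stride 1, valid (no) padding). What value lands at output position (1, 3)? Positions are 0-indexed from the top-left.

6.7

The receptive field on the input at this output position is [2 5.4 / -0.1 -0.1]. Elementwise product with the kernel and sum: 2·2 + 5.4·0.5 + -0.1·-1 + -0.1·1.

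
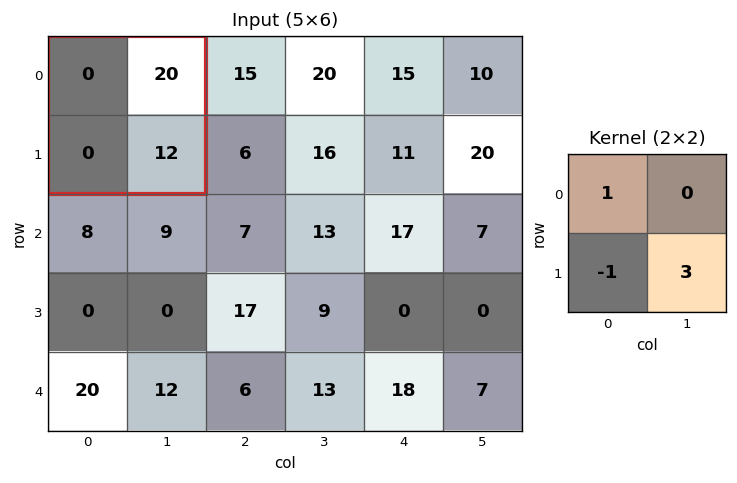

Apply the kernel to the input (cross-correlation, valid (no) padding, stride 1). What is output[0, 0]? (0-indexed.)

The receptive field on the input at this output position is [0 20 / 0 12]. Elementwise product with the kernel and sum: 0·1 + 0·-1 + 12·3.

36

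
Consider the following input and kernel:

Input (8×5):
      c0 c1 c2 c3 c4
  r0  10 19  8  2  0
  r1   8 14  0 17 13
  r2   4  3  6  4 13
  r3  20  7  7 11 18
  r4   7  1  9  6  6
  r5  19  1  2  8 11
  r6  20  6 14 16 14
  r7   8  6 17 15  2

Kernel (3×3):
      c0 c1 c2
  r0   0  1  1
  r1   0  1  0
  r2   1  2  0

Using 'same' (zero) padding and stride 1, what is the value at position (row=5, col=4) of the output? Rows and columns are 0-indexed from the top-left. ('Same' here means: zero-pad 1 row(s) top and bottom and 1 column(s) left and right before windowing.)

61

The receptive field on the zero-padded input at this output position is [6 6 0 / 8 11 0 / 16 14 0]. Elementwise product with the kernel and sum: 6·1 + 0·1 + 11·1 + 16·1 + 14·2.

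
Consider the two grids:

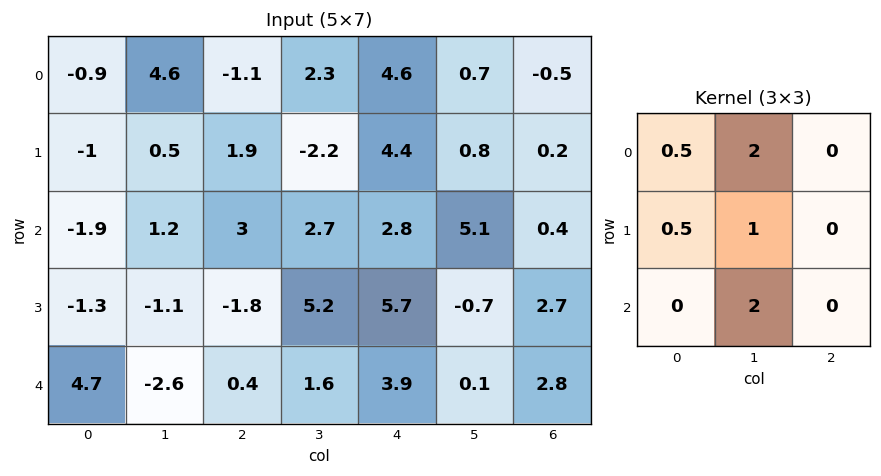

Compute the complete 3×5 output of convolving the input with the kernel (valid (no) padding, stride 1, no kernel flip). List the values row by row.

Output[0,0]: The receptive field on the input at this output position is [-0.9 4.6 -1.1 / -1 0.5 1.9 / -1.9 1.2 3]. Elementwise product with the kernel and sum: -0.9·0.5 + 4.6·2 + -1·0.5 + 0.5·1 + 1.2·2.

11.15 8.25 8.2 19.25 16.9
-1.45 4.05 11.15 23.25 8.9
-5.5 5.05 14.4 23.05 13.95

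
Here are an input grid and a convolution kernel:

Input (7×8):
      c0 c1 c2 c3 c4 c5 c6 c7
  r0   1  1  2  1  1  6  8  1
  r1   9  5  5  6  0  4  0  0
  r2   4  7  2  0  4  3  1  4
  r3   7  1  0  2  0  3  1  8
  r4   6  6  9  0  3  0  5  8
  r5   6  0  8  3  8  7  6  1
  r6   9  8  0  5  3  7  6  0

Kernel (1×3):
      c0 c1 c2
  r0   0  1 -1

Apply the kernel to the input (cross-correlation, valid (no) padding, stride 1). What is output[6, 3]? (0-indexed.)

-4

The receptive field on the input at this output position is [5 3 7]. Elementwise product with the kernel and sum: 3·1 + 7·-1.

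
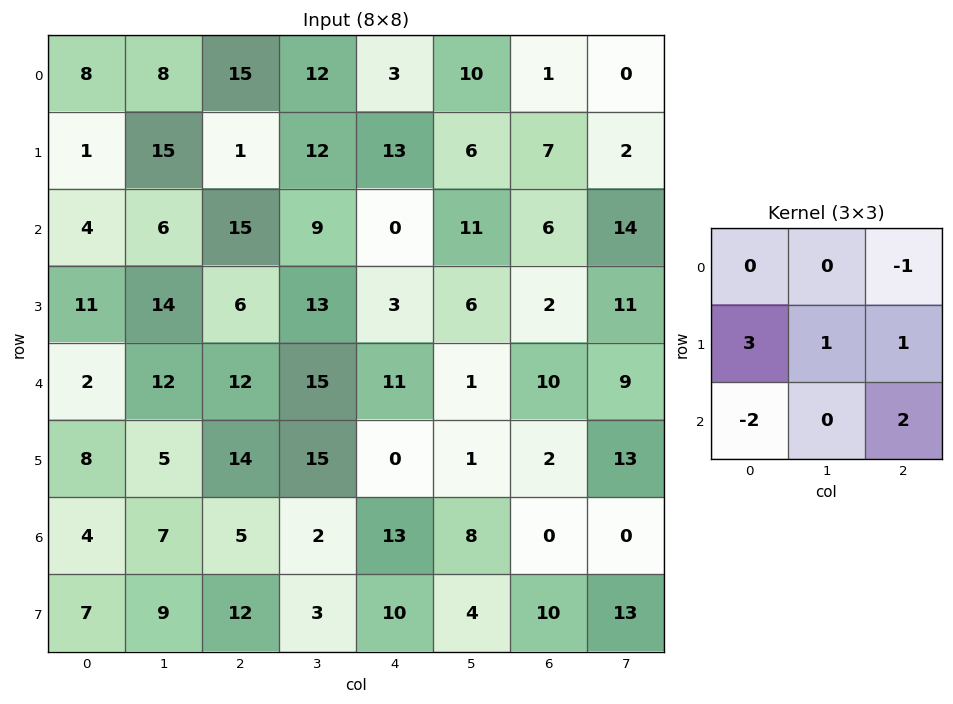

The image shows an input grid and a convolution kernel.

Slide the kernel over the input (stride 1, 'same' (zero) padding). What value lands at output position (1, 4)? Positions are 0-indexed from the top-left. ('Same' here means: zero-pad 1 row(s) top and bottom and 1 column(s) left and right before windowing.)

The receptive field on the zero-padded input at this output position is [12 3 10 / 12 13 6 / 9 0 11]. Elementwise product with the kernel and sum: 10·-1 + 12·3 + 13·1 + 6·1 + 9·-2 + 11·2.

49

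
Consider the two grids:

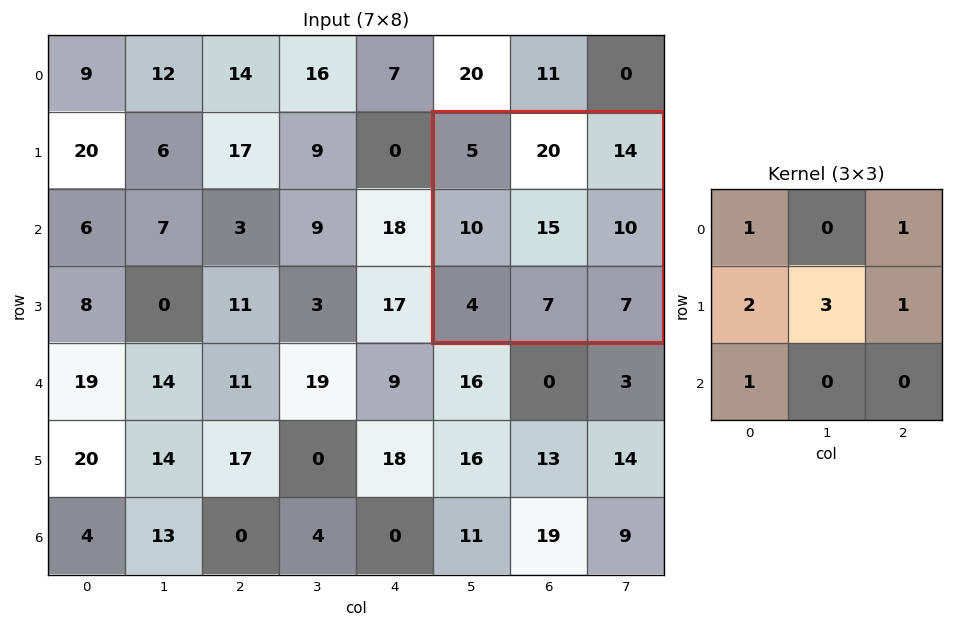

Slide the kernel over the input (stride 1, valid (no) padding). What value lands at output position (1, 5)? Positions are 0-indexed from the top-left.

The receptive field on the input at this output position is [5 20 14 / 10 15 10 / 4 7 7]. Elementwise product with the kernel and sum: 5·1 + 14·1 + 10·2 + 15·3 + 10·1 + 4·1.

98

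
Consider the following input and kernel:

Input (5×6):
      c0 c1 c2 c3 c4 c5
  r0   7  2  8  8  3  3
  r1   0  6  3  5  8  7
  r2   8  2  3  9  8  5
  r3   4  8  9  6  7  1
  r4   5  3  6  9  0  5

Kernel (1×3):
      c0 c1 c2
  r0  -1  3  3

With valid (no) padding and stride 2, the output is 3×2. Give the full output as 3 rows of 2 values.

Output[0,0]: The receptive field on the input at this output position is [7 2 8]. Elementwise product with the kernel and sum: 7·-1 + 2·3 + 8·3.
Output[0,1]: The receptive field on the input at this output position is [8 8 3]. Elementwise product with the kernel and sum: 8·-1 + 8·3 + 3·3.

23 25
7 48
22 21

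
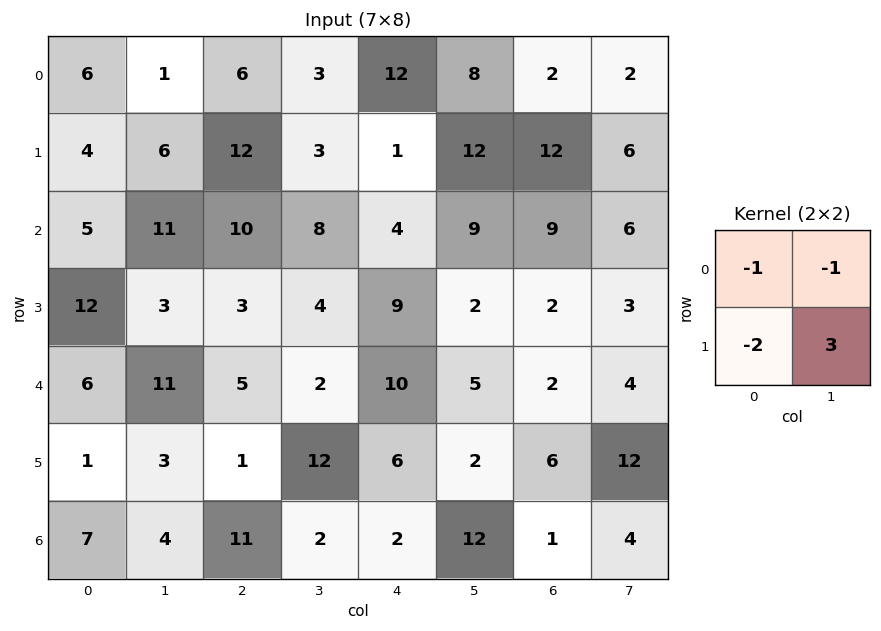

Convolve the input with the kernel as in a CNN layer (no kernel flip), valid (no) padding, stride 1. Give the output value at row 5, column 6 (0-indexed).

The receptive field on the input at this output position is [6 12 / 1 4]. Elementwise product with the kernel and sum: 6·-1 + 12·-1 + 1·-2 + 4·3.

-8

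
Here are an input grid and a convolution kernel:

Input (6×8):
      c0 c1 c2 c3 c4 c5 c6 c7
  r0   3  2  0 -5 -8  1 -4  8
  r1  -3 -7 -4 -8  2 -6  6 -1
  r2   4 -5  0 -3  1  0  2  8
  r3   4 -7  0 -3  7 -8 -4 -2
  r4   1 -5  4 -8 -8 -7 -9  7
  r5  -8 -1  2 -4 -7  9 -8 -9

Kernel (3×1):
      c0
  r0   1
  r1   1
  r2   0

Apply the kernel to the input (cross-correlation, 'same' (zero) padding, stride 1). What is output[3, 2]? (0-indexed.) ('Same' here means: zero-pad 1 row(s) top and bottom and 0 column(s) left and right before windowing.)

0

The receptive field on the zero-padded input at this output position is [0 / 0 / 4]. Elementwise product with the kernel and sum: 0·1 + 0·1.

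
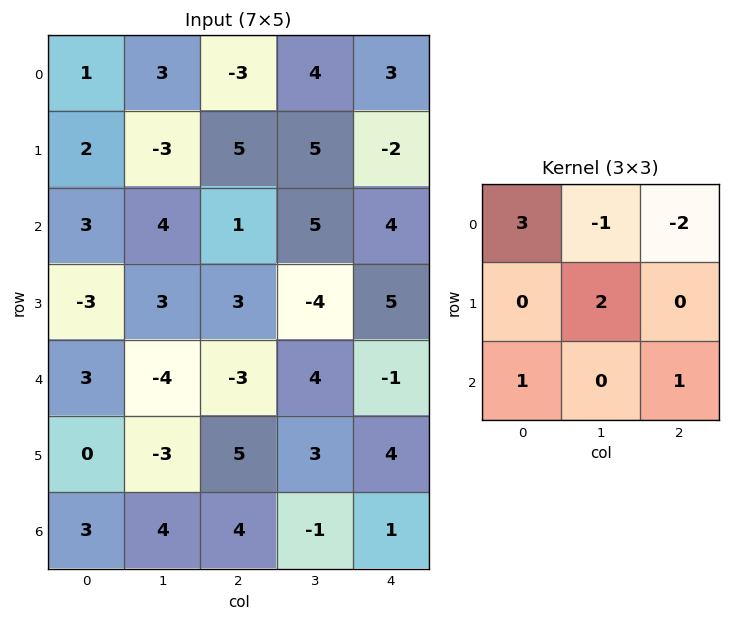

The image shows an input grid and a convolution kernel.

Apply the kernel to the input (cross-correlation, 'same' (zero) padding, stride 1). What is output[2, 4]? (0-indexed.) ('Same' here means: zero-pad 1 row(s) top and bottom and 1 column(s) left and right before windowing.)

The receptive field on the zero-padded input at this output position is [5 -2 0 / 5 4 0 / -4 5 0]. Elementwise product with the kernel and sum: 5·3 + -2·-1 + 0·-2 + 4·2 + -4·1 + 0·1.

21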